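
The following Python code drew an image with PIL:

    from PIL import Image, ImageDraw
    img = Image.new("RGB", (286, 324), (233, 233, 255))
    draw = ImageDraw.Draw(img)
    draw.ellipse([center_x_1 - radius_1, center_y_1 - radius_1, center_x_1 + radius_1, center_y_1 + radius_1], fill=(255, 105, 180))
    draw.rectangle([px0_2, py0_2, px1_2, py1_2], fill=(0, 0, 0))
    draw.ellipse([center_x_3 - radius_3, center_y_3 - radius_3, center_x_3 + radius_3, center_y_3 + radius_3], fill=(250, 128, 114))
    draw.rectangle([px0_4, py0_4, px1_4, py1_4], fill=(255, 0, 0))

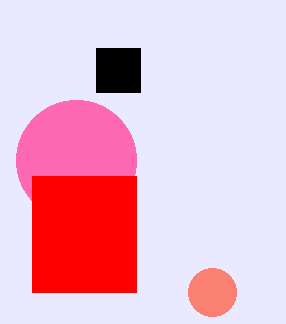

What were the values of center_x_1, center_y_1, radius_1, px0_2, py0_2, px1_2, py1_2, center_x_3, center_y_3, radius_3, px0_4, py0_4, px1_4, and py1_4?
center_x_1 = 76; center_y_1 = 160; radius_1 = 60; px0_2 = 96; py0_2 = 48; px1_2 = 140; py1_2 = 92; center_x_3 = 212; center_y_3 = 292; radius_3 = 24; px0_4 = 32; py0_4 = 176; px1_4 = 136; py1_4 = 292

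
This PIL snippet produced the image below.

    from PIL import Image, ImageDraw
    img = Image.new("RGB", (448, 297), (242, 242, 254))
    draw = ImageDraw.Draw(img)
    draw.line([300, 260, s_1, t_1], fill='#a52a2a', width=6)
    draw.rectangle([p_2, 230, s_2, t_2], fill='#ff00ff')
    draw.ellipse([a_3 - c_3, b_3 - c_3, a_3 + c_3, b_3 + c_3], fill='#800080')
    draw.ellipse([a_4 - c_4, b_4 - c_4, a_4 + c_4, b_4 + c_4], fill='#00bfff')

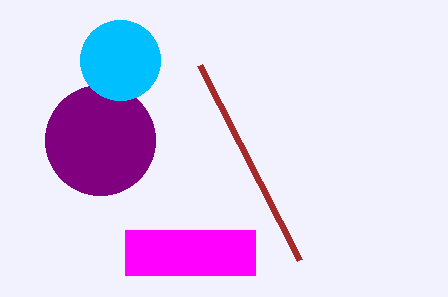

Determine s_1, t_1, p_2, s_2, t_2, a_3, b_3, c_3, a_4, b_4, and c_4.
s_1 = 200
t_1 = 65
p_2 = 125
s_2 = 255
t_2 = 275
a_3 = 100
b_3 = 140
c_3 = 55
a_4 = 120
b_4 = 60
c_4 = 40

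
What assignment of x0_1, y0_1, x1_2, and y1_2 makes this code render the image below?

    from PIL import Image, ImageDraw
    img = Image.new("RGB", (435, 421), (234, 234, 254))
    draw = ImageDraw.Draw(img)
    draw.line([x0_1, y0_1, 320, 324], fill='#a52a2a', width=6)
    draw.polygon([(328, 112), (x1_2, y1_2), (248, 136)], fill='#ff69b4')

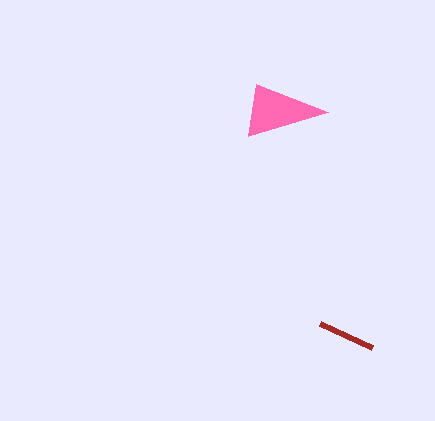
x0_1 = 372, y0_1 = 348, x1_2 = 256, y1_2 = 84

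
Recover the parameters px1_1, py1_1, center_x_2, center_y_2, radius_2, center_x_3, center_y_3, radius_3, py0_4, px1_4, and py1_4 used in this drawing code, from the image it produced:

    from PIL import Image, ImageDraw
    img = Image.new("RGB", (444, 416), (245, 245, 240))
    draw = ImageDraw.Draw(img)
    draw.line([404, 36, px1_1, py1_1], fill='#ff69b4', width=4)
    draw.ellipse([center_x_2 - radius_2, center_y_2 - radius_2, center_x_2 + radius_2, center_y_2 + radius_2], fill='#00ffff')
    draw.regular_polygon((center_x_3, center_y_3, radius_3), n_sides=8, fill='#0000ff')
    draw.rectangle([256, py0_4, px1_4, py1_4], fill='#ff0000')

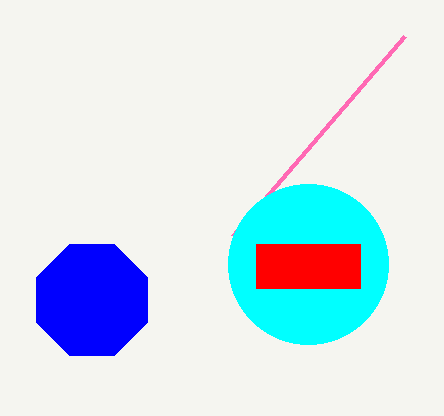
px1_1 = 232; py1_1 = 236; center_x_2 = 308; center_y_2 = 264; radius_2 = 80; center_x_3 = 92; center_y_3 = 300; radius_3 = 60; py0_4 = 244; px1_4 = 360; py1_4 = 288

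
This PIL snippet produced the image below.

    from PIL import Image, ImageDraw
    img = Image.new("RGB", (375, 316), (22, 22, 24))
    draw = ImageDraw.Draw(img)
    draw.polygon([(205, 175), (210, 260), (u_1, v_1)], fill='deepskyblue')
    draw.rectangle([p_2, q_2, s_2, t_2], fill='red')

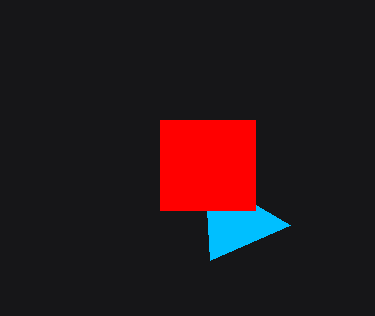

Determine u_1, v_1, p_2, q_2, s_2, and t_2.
u_1 = 290, v_1 = 225, p_2 = 160, q_2 = 120, s_2 = 255, t_2 = 210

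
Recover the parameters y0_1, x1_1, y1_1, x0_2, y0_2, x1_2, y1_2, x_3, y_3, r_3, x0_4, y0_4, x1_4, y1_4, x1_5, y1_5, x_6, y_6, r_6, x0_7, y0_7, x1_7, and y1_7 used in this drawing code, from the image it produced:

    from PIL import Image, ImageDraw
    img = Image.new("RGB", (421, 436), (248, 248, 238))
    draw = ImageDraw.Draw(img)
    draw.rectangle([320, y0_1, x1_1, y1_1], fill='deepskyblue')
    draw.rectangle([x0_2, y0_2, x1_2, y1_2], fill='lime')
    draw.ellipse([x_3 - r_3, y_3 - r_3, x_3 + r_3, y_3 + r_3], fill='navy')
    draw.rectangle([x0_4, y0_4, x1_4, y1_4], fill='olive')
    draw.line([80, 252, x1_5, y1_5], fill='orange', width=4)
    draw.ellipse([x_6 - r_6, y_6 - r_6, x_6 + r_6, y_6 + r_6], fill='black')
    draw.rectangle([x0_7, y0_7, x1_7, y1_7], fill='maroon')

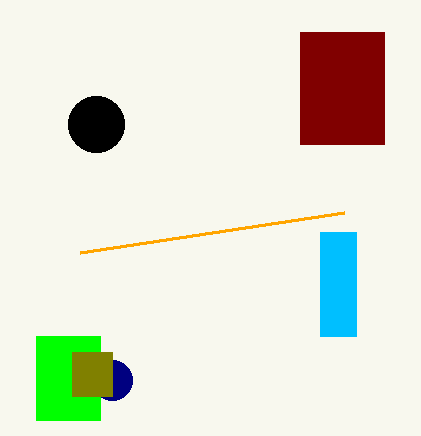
y0_1 = 232, x1_1 = 356, y1_1 = 336, x0_2 = 36, y0_2 = 336, x1_2 = 100, y1_2 = 420, x_3 = 112, y_3 = 380, r_3 = 20, x0_4 = 72, y0_4 = 352, x1_4 = 112, y1_4 = 396, x1_5 = 344, y1_5 = 212, x_6 = 96, y_6 = 124, r_6 = 28, x0_7 = 300, y0_7 = 32, x1_7 = 384, y1_7 = 144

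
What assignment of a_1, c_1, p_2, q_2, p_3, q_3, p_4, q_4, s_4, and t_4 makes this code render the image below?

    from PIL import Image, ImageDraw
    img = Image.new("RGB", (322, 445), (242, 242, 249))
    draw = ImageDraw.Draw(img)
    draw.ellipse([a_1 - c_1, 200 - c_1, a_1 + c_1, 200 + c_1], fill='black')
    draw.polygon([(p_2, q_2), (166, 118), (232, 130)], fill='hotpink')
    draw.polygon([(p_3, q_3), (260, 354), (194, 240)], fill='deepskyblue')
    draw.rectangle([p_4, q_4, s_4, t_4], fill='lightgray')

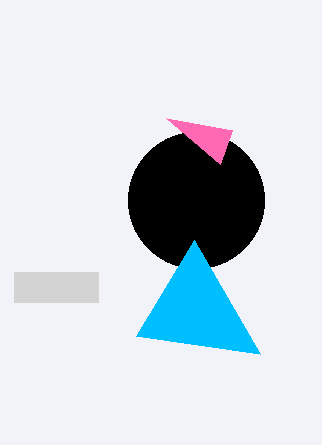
a_1 = 196; c_1 = 68; p_2 = 220; q_2 = 164; p_3 = 136; q_3 = 336; p_4 = 14; q_4 = 272; s_4 = 98; t_4 = 302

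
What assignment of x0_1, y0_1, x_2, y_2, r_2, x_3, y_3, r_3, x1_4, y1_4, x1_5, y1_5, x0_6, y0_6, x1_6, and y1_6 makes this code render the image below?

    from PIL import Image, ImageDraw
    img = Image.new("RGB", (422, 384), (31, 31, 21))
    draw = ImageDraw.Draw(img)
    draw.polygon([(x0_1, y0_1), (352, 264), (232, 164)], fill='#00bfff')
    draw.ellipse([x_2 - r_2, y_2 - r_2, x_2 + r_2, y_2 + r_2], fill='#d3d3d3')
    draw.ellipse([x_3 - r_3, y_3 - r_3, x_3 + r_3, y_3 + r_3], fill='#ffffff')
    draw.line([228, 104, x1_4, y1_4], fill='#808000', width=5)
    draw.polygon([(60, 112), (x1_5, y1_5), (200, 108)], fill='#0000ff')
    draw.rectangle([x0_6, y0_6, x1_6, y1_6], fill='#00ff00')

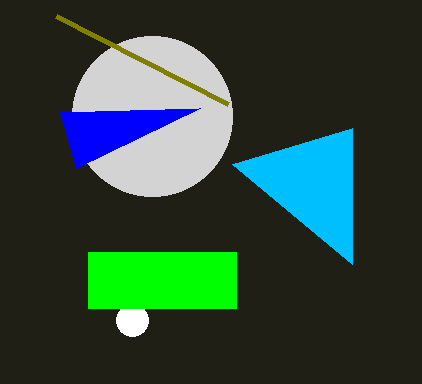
x0_1 = 352; y0_1 = 128; x_2 = 152; y_2 = 116; r_2 = 80; x_3 = 132; y_3 = 320; r_3 = 16; x1_4 = 56; y1_4 = 16; x1_5 = 76; y1_5 = 168; x0_6 = 88; y0_6 = 252; x1_6 = 236; y1_6 = 308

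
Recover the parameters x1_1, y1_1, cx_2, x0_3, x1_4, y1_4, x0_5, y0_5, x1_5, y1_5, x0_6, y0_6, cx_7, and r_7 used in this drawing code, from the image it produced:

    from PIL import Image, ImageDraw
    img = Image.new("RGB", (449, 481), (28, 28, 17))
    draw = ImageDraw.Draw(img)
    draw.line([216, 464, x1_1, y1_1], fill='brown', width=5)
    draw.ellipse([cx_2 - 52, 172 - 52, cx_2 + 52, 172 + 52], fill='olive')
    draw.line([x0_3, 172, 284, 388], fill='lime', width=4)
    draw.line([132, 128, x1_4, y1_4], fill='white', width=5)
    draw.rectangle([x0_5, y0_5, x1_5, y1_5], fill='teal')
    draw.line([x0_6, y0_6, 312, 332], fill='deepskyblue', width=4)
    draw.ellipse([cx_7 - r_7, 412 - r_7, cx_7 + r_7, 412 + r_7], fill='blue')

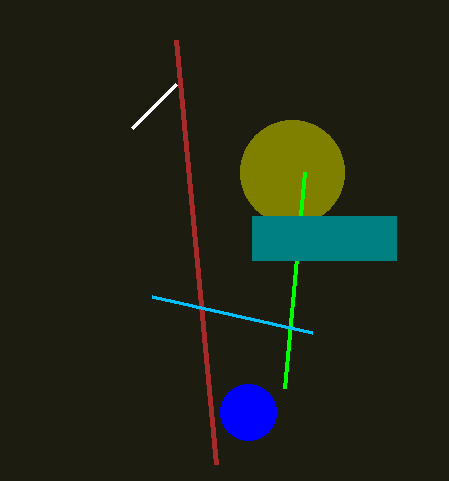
x1_1 = 176, y1_1 = 40, cx_2 = 292, x0_3 = 304, x1_4 = 176, y1_4 = 84, x0_5 = 252, y0_5 = 216, x1_5 = 396, y1_5 = 260, x0_6 = 152, y0_6 = 296, cx_7 = 248, r_7 = 28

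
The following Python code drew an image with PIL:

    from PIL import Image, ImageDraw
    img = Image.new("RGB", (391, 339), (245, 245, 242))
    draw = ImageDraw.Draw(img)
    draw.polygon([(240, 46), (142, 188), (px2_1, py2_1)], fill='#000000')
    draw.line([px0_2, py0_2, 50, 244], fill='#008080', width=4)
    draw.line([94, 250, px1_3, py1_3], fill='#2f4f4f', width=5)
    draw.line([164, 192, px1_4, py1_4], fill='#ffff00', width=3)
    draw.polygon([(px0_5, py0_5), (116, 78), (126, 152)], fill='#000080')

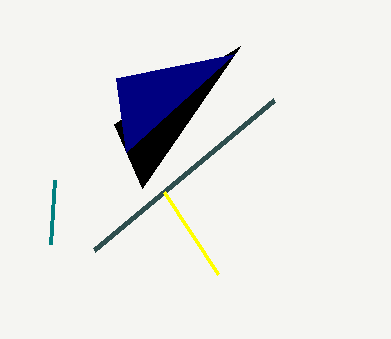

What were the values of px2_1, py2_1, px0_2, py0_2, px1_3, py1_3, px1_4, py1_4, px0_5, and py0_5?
px2_1 = 114
py2_1 = 124
px0_2 = 54
py0_2 = 180
px1_3 = 274
py1_3 = 100
px1_4 = 218
py1_4 = 274
px0_5 = 234
py0_5 = 54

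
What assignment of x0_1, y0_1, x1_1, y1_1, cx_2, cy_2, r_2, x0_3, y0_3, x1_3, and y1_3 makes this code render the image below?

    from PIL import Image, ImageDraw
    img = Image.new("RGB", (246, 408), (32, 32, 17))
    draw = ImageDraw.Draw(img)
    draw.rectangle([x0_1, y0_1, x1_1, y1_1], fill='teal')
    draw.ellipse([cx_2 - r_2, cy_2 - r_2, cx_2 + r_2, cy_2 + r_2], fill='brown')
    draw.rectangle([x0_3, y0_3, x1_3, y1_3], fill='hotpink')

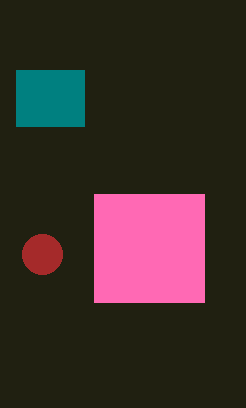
x0_1 = 16
y0_1 = 70
x1_1 = 84
y1_1 = 126
cx_2 = 42
cy_2 = 254
r_2 = 20
x0_3 = 94
y0_3 = 194
x1_3 = 204
y1_3 = 302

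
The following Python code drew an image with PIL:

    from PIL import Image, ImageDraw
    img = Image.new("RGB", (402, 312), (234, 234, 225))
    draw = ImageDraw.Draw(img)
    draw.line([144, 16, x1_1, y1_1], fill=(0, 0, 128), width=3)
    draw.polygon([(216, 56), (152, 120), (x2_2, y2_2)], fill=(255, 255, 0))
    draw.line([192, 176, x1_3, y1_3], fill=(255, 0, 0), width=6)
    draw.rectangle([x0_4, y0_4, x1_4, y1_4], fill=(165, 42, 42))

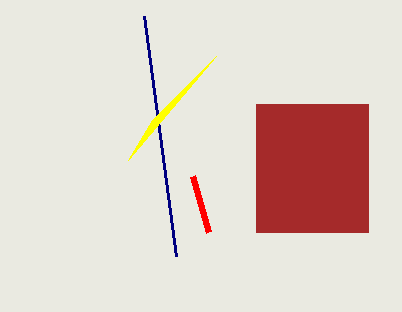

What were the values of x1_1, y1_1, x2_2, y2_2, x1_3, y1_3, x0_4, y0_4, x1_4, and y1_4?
x1_1 = 176; y1_1 = 256; x2_2 = 128; y2_2 = 160; x1_3 = 208; y1_3 = 232; x0_4 = 256; y0_4 = 104; x1_4 = 368; y1_4 = 232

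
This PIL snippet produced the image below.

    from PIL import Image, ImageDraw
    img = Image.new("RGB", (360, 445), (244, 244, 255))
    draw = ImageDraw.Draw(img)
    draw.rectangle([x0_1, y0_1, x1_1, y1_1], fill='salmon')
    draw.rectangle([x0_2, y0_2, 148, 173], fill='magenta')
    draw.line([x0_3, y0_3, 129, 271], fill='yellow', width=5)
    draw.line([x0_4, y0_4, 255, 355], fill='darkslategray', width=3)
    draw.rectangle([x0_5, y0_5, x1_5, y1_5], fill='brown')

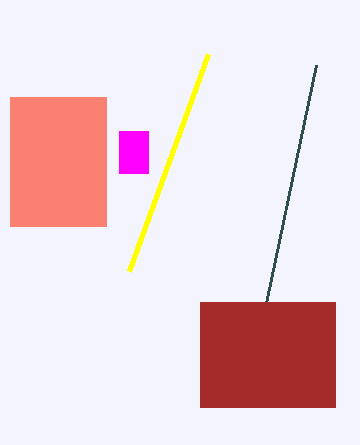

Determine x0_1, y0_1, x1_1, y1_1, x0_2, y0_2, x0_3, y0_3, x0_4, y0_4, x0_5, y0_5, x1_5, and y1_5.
x0_1 = 10; y0_1 = 97; x1_1 = 106; y1_1 = 226; x0_2 = 119; y0_2 = 131; x0_3 = 208; y0_3 = 54; x0_4 = 316; y0_4 = 65; x0_5 = 200; y0_5 = 302; x1_5 = 335; y1_5 = 407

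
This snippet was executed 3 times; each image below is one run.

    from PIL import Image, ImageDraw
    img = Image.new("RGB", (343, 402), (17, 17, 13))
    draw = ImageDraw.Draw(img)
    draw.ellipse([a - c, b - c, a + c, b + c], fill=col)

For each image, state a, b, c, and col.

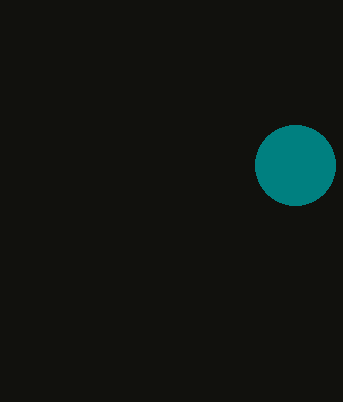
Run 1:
a = 295, b = 165, c = 40, col = 'teal'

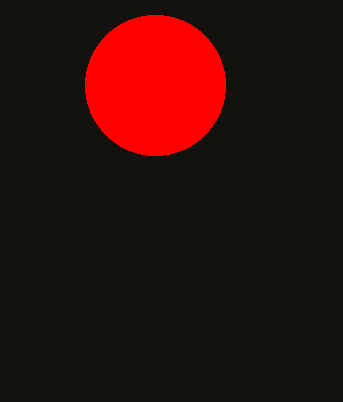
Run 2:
a = 155; b = 85; c = 70; col = 'red'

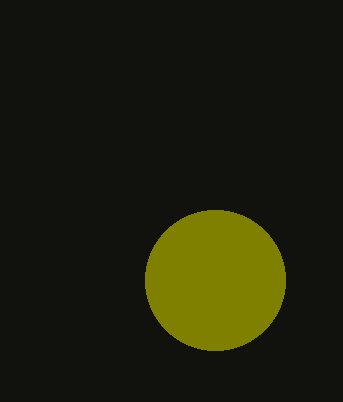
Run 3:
a = 215; b = 280; c = 70; col = 'olive'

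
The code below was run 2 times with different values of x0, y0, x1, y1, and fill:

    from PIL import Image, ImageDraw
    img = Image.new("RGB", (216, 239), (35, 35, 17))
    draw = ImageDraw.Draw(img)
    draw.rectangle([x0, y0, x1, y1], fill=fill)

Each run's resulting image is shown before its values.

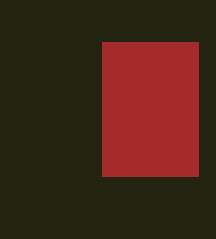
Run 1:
x0 = 102
y0 = 42
x1 = 198
y1 = 176
fill = 'brown'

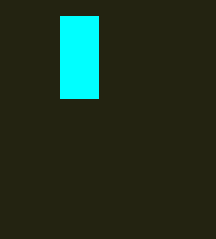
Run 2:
x0 = 60
y0 = 16
x1 = 98
y1 = 98
fill = 'cyan'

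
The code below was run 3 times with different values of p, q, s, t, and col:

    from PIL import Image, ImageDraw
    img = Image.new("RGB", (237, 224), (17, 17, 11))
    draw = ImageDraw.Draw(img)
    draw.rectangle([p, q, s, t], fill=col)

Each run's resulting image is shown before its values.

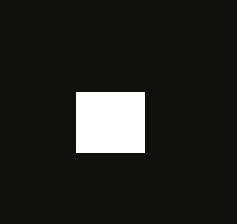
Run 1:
p = 76, q = 92, s = 144, t = 152, col = 'white'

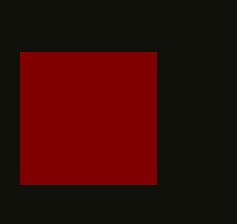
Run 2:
p = 20; q = 52; s = 156; t = 184; col = 'maroon'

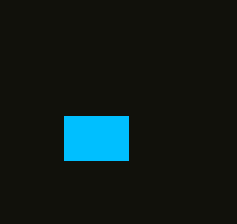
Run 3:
p = 64
q = 116
s = 128
t = 160
col = 'deepskyblue'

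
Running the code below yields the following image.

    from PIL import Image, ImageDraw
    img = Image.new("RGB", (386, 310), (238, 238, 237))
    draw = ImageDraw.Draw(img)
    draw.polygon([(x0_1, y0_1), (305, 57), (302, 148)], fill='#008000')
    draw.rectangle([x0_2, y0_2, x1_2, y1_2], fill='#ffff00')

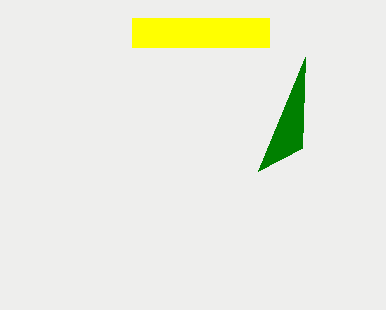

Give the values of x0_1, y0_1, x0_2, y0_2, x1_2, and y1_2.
x0_1 = 258; y0_1 = 171; x0_2 = 132; y0_2 = 18; x1_2 = 269; y1_2 = 47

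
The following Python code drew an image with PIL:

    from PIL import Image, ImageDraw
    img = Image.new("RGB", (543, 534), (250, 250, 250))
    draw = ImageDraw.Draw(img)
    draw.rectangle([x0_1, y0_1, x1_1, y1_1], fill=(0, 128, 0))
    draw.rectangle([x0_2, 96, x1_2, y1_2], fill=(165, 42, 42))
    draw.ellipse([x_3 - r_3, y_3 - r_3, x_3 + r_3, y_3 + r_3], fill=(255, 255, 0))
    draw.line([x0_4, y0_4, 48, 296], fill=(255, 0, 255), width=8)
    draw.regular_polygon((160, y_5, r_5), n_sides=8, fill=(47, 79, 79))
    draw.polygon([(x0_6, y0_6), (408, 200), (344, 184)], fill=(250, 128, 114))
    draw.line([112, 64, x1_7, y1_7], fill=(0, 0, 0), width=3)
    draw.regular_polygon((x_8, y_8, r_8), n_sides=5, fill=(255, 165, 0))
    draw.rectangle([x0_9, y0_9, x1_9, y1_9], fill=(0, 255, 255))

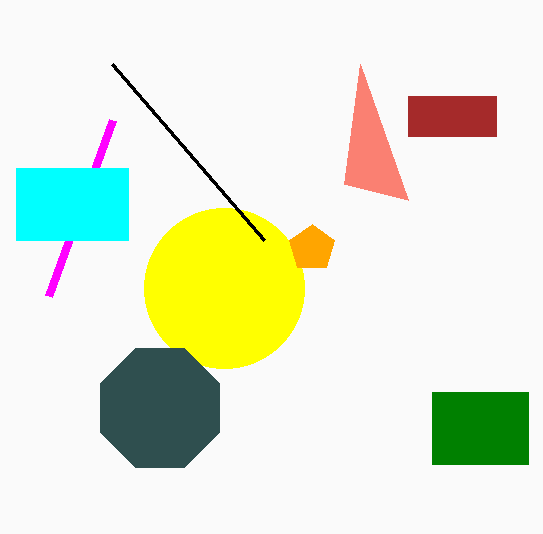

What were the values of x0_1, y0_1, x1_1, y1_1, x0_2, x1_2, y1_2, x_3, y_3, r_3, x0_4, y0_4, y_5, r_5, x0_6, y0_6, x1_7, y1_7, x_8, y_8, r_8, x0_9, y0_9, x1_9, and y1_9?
x0_1 = 432, y0_1 = 392, x1_1 = 528, y1_1 = 464, x0_2 = 408, x1_2 = 496, y1_2 = 136, x_3 = 224, y_3 = 288, r_3 = 80, x0_4 = 112, y0_4 = 120, y_5 = 408, r_5 = 64, x0_6 = 360, y0_6 = 64, x1_7 = 264, y1_7 = 240, x_8 = 312, y_8 = 248, r_8 = 24, x0_9 = 16, y0_9 = 168, x1_9 = 128, y1_9 = 240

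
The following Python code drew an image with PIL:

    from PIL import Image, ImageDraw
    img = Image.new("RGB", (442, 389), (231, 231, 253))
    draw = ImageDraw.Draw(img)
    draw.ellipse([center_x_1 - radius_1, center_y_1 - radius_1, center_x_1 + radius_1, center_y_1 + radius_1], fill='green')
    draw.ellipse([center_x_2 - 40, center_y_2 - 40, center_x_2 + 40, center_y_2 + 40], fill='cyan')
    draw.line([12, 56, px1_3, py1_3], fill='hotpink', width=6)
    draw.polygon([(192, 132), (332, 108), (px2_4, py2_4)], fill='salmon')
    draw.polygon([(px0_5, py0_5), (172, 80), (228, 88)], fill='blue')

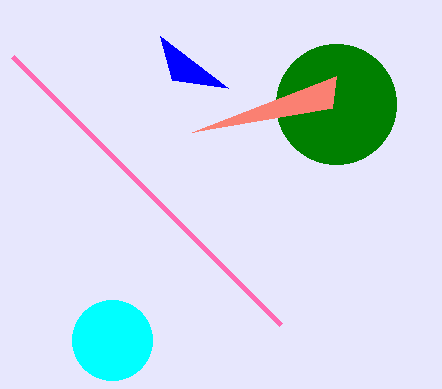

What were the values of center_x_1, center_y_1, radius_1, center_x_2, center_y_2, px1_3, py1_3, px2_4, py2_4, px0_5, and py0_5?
center_x_1 = 336, center_y_1 = 104, radius_1 = 60, center_x_2 = 112, center_y_2 = 340, px1_3 = 280, py1_3 = 324, px2_4 = 336, py2_4 = 76, px0_5 = 160, py0_5 = 36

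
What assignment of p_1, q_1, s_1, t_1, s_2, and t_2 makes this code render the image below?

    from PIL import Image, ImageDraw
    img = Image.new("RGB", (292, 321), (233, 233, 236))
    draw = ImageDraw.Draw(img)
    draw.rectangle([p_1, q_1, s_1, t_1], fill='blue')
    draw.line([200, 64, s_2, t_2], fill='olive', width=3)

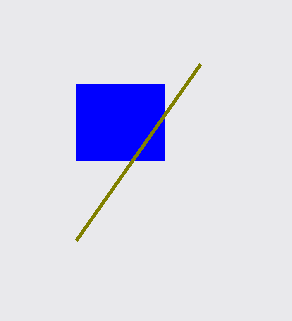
p_1 = 76
q_1 = 84
s_1 = 164
t_1 = 160
s_2 = 76
t_2 = 240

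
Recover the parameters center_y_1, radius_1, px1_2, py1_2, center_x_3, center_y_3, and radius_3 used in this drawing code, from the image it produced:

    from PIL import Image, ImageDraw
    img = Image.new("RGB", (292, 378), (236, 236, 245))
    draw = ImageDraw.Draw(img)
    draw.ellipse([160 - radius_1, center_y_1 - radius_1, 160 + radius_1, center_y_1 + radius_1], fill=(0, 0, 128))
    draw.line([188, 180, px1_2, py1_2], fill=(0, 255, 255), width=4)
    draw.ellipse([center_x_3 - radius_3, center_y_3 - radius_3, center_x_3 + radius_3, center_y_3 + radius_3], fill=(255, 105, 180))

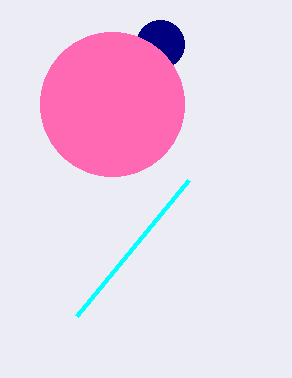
center_y_1 = 44; radius_1 = 24; px1_2 = 76; py1_2 = 316; center_x_3 = 112; center_y_3 = 104; radius_3 = 72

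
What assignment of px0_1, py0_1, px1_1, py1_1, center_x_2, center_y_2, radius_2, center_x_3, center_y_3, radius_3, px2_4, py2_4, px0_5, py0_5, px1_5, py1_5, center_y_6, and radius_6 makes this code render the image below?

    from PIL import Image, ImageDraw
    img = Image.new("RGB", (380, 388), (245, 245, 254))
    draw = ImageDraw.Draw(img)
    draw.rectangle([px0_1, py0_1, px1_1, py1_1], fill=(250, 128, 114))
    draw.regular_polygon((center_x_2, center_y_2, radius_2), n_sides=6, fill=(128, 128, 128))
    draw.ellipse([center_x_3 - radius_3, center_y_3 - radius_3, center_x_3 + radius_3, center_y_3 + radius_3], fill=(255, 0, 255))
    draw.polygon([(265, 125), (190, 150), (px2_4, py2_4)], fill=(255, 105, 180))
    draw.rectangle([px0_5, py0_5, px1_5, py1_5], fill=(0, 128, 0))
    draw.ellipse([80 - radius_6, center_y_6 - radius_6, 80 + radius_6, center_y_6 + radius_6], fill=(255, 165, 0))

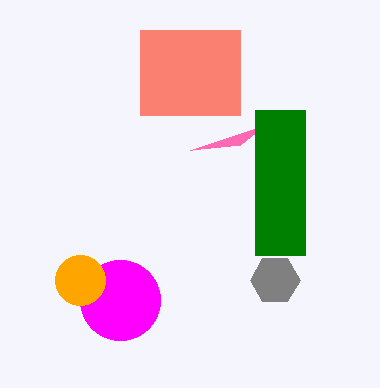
px0_1 = 140, py0_1 = 30, px1_1 = 240, py1_1 = 115, center_x_2 = 275, center_y_2 = 280, radius_2 = 25, center_x_3 = 120, center_y_3 = 300, radius_3 = 40, px2_4 = 240, py2_4 = 145, px0_5 = 255, py0_5 = 110, px1_5 = 305, py1_5 = 255, center_y_6 = 280, radius_6 = 25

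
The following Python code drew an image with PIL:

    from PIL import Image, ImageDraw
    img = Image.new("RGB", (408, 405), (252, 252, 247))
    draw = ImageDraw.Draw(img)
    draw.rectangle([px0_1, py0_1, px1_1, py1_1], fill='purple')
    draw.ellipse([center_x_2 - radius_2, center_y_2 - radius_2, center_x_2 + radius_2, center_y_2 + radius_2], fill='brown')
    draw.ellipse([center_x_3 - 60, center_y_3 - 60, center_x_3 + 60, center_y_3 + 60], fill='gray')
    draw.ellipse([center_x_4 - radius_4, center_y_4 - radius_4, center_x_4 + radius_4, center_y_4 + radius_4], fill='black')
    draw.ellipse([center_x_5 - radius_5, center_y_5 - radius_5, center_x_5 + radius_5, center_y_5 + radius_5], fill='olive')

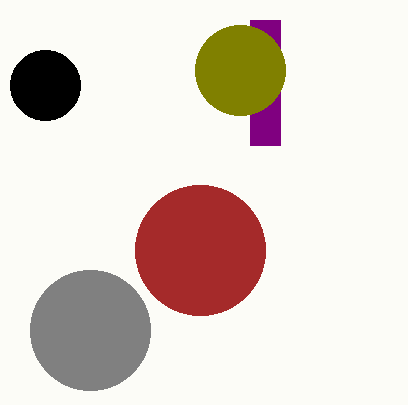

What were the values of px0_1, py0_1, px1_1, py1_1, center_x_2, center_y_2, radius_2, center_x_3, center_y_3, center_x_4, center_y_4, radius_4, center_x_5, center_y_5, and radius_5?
px0_1 = 250; py0_1 = 20; px1_1 = 280; py1_1 = 145; center_x_2 = 200; center_y_2 = 250; radius_2 = 65; center_x_3 = 90; center_y_3 = 330; center_x_4 = 45; center_y_4 = 85; radius_4 = 35; center_x_5 = 240; center_y_5 = 70; radius_5 = 45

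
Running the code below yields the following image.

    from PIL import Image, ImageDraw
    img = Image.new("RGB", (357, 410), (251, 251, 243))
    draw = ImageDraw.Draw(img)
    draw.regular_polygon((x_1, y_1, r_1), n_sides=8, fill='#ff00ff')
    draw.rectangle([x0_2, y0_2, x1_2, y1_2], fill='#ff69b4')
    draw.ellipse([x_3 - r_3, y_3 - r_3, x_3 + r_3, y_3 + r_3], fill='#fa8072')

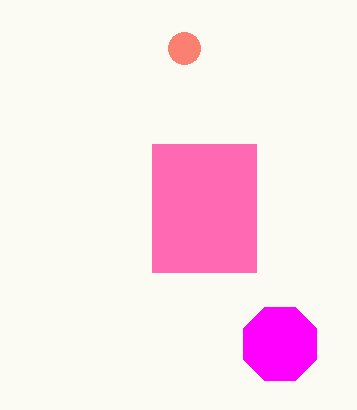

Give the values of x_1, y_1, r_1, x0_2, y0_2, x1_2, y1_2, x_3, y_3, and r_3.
x_1 = 280, y_1 = 344, r_1 = 40, x0_2 = 152, y0_2 = 144, x1_2 = 256, y1_2 = 272, x_3 = 184, y_3 = 48, r_3 = 16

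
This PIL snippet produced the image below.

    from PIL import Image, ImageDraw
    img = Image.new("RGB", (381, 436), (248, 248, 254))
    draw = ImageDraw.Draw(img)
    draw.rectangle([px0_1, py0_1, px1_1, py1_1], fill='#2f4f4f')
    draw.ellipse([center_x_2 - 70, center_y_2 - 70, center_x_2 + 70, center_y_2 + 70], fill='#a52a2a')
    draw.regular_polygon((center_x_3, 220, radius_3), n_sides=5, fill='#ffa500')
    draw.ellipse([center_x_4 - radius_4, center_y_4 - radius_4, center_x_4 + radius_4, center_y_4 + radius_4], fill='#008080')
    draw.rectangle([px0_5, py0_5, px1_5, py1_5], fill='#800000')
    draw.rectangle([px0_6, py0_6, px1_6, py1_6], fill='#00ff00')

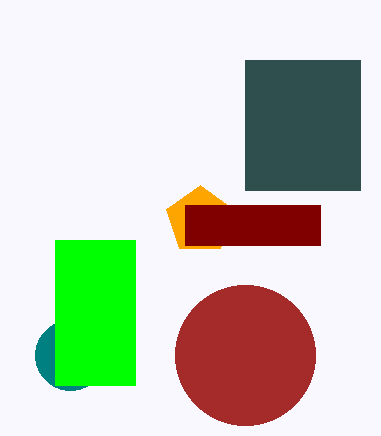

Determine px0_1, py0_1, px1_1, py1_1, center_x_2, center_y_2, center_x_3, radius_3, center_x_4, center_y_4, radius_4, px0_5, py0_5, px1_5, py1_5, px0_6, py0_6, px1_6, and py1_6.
px0_1 = 245, py0_1 = 60, px1_1 = 360, py1_1 = 190, center_x_2 = 245, center_y_2 = 355, center_x_3 = 200, radius_3 = 35, center_x_4 = 70, center_y_4 = 355, radius_4 = 35, px0_5 = 185, py0_5 = 205, px1_5 = 320, py1_5 = 245, px0_6 = 55, py0_6 = 240, px1_6 = 135, py1_6 = 385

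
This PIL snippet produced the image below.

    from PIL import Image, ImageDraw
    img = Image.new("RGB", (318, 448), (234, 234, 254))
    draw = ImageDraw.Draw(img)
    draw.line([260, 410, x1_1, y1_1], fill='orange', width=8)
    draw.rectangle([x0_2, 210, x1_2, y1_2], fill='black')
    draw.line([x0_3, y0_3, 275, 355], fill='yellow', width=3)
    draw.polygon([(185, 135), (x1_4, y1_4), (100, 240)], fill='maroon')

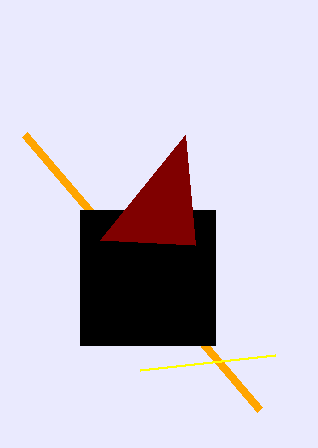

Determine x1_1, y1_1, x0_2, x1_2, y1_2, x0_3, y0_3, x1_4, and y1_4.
x1_1 = 25
y1_1 = 135
x0_2 = 80
x1_2 = 215
y1_2 = 345
x0_3 = 140
y0_3 = 370
x1_4 = 195
y1_4 = 245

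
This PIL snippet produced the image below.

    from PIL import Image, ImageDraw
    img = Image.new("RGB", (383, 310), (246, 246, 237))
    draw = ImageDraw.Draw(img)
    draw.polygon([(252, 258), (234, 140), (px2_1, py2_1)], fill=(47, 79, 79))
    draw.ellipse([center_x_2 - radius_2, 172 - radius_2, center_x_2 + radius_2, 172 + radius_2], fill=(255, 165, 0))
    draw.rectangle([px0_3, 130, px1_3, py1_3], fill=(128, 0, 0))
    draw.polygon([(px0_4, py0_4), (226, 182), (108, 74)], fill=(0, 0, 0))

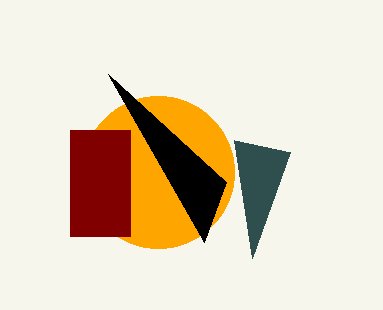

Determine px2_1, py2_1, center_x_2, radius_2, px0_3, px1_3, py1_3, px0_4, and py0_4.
px2_1 = 290
py2_1 = 152
center_x_2 = 158
radius_2 = 76
px0_3 = 70
px1_3 = 130
py1_3 = 236
px0_4 = 204
py0_4 = 242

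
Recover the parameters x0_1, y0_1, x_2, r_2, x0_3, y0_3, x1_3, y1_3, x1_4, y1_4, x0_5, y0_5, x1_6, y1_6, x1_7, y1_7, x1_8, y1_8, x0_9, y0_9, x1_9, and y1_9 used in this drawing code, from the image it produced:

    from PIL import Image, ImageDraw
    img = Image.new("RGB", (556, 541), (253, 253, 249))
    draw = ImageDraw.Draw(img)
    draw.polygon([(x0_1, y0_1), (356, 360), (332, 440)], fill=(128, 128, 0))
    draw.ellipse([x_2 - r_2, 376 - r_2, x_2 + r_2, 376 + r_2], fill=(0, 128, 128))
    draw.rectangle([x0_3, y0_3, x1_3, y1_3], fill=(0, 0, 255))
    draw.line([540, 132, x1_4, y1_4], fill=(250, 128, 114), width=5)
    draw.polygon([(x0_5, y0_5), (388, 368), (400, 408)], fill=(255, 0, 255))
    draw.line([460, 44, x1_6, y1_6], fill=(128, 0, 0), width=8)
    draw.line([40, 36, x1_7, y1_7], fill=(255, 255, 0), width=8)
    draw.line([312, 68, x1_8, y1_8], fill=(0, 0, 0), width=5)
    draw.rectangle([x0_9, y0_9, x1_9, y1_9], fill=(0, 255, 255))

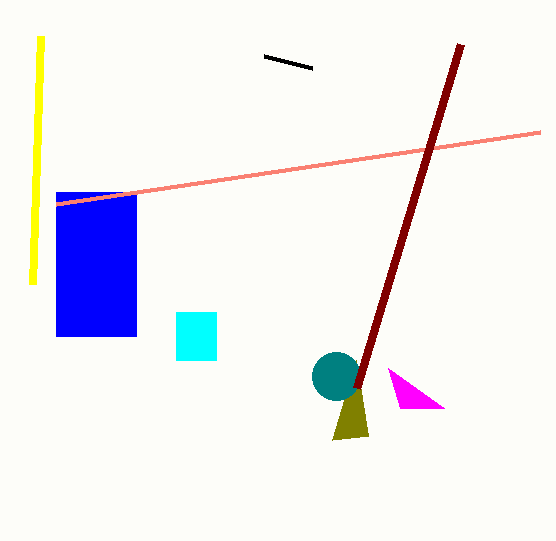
x0_1 = 368; y0_1 = 436; x_2 = 336; r_2 = 24; x0_3 = 56; y0_3 = 192; x1_3 = 136; y1_3 = 336; x1_4 = 56; y1_4 = 204; x0_5 = 444; y0_5 = 408; x1_6 = 356; y1_6 = 388; x1_7 = 32; y1_7 = 284; x1_8 = 264; y1_8 = 56; x0_9 = 176; y0_9 = 312; x1_9 = 216; y1_9 = 360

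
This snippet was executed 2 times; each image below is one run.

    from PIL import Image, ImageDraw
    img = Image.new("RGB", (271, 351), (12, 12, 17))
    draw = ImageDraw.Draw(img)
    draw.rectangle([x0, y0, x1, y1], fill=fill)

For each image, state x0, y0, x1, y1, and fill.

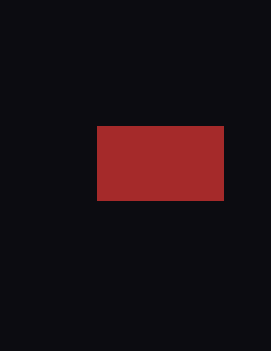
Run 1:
x0 = 97
y0 = 126
x1 = 223
y1 = 200
fill = 'brown'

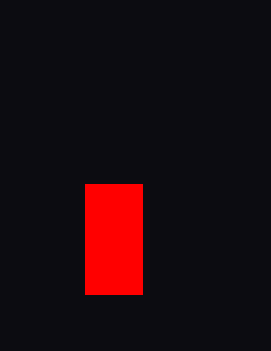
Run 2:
x0 = 85, y0 = 184, x1 = 142, y1 = 294, fill = 'red'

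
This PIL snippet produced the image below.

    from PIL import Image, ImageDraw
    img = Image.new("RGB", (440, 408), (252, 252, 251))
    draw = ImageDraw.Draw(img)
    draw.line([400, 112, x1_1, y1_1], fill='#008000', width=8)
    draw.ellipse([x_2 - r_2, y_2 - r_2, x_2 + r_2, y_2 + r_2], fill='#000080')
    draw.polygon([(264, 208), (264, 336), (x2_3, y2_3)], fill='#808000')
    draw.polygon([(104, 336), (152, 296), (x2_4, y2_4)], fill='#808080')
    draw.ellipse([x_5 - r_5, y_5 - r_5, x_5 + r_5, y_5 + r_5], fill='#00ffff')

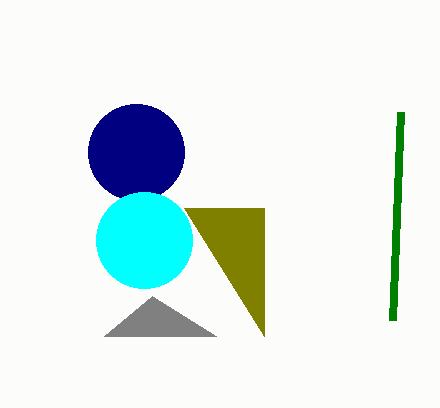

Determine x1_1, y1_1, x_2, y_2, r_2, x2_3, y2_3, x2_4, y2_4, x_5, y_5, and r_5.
x1_1 = 392, y1_1 = 320, x_2 = 136, y_2 = 152, r_2 = 48, x2_3 = 184, y2_3 = 208, x2_4 = 216, y2_4 = 336, x_5 = 144, y_5 = 240, r_5 = 48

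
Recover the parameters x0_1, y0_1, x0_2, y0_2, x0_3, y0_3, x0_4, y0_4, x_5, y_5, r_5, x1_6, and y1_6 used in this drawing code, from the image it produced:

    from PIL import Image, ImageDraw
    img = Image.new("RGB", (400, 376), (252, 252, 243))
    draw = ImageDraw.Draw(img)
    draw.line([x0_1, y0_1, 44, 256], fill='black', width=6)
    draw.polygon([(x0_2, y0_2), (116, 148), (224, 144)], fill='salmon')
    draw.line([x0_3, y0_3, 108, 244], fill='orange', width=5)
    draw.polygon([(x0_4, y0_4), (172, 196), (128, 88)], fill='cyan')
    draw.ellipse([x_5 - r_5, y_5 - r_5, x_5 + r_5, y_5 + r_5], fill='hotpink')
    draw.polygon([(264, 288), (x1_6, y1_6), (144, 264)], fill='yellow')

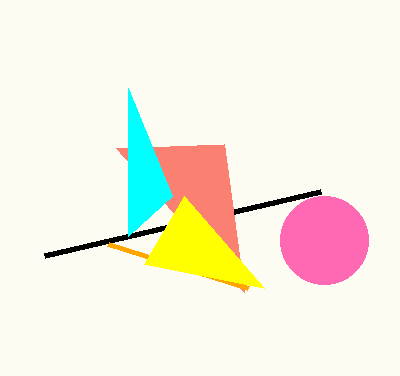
x0_1 = 320; y0_1 = 192; x0_2 = 244; y0_2 = 292; x0_3 = 248; y0_3 = 288; x0_4 = 128; y0_4 = 236; x_5 = 324; y_5 = 240; r_5 = 44; x1_6 = 184; y1_6 = 196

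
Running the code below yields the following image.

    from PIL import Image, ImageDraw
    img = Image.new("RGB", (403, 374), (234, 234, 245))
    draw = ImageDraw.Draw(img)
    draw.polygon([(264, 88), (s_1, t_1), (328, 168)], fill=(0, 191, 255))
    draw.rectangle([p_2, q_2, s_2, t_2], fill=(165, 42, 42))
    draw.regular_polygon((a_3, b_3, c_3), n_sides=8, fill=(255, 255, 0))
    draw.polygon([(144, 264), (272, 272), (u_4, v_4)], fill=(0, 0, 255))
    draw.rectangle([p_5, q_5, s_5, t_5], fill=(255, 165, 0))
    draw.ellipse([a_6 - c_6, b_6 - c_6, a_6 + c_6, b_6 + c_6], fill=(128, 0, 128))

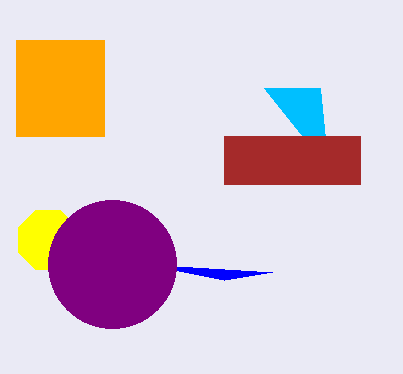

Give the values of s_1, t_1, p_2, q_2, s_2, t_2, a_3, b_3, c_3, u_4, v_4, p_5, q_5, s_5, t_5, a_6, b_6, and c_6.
s_1 = 320; t_1 = 88; p_2 = 224; q_2 = 136; s_2 = 360; t_2 = 184; a_3 = 48; b_3 = 240; c_3 = 32; u_4 = 224; v_4 = 280; p_5 = 16; q_5 = 40; s_5 = 104; t_5 = 136; a_6 = 112; b_6 = 264; c_6 = 64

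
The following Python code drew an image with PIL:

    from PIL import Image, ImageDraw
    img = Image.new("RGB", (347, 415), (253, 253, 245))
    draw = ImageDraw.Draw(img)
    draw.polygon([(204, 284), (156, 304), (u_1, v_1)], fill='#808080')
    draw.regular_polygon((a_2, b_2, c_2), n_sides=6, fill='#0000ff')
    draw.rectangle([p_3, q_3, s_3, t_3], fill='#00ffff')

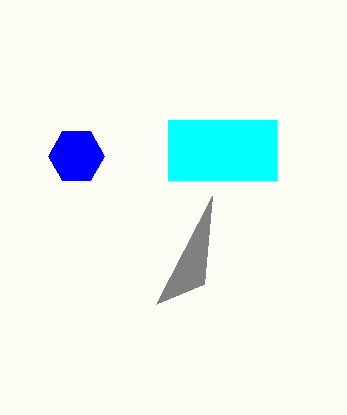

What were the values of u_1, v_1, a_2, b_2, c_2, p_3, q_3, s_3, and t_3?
u_1 = 212; v_1 = 196; a_2 = 76; b_2 = 156; c_2 = 28; p_3 = 168; q_3 = 120; s_3 = 276; t_3 = 180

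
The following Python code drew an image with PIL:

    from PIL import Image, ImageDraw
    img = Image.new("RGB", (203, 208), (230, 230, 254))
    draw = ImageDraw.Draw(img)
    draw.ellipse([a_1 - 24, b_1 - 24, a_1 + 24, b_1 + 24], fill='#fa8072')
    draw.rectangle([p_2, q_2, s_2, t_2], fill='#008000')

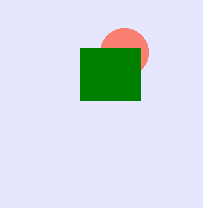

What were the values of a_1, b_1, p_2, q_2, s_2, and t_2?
a_1 = 124
b_1 = 52
p_2 = 80
q_2 = 48
s_2 = 140
t_2 = 100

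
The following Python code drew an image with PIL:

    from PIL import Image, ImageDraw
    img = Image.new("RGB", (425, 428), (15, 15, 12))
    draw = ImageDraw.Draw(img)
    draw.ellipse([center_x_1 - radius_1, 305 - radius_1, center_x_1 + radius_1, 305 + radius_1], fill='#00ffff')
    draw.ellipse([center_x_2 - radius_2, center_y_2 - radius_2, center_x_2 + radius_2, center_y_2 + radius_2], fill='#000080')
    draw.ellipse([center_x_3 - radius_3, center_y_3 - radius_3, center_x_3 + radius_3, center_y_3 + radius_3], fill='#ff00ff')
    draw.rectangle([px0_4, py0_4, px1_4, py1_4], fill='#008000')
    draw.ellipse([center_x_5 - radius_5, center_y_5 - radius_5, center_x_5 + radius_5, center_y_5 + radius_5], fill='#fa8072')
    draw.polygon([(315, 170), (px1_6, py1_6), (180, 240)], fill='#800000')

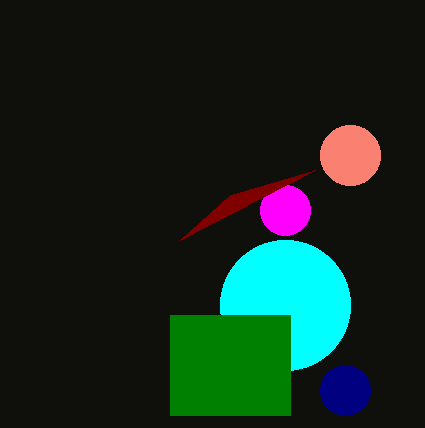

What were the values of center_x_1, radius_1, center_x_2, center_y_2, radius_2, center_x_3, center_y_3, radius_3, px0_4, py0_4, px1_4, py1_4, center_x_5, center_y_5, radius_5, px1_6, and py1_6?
center_x_1 = 285, radius_1 = 65, center_x_2 = 345, center_y_2 = 390, radius_2 = 25, center_x_3 = 285, center_y_3 = 210, radius_3 = 25, px0_4 = 170, py0_4 = 315, px1_4 = 290, py1_4 = 415, center_x_5 = 350, center_y_5 = 155, radius_5 = 30, px1_6 = 230, py1_6 = 195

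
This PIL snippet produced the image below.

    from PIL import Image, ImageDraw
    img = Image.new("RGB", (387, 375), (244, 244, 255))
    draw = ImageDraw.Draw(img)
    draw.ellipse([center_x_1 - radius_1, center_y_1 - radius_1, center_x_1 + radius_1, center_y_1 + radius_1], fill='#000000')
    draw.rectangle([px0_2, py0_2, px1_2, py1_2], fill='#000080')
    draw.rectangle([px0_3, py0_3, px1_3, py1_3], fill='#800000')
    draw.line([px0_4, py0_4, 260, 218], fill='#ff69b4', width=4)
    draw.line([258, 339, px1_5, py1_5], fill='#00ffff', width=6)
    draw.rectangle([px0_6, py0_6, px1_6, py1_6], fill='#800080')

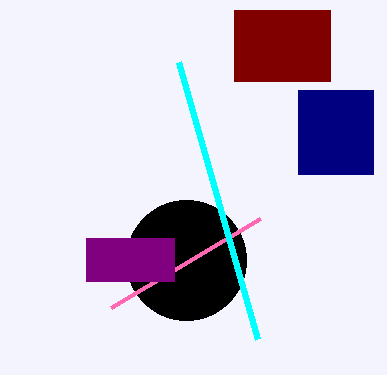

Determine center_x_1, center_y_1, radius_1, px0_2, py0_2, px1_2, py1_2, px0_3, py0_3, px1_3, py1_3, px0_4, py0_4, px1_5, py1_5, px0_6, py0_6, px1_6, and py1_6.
center_x_1 = 186; center_y_1 = 260; radius_1 = 60; px0_2 = 298; py0_2 = 90; px1_2 = 373; py1_2 = 174; px0_3 = 234; py0_3 = 10; px1_3 = 330; py1_3 = 81; px0_4 = 111; py0_4 = 307; px1_5 = 179; py1_5 = 62; px0_6 = 86; py0_6 = 238; px1_6 = 174; py1_6 = 281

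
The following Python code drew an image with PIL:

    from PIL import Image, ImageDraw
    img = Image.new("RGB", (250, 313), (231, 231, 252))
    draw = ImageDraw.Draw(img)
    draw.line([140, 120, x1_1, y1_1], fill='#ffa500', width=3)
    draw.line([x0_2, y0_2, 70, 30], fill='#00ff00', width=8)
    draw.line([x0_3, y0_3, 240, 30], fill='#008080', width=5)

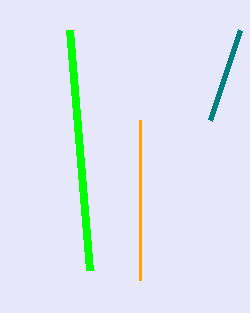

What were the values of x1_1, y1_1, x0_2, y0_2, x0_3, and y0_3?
x1_1 = 140; y1_1 = 280; x0_2 = 90; y0_2 = 270; x0_3 = 210; y0_3 = 120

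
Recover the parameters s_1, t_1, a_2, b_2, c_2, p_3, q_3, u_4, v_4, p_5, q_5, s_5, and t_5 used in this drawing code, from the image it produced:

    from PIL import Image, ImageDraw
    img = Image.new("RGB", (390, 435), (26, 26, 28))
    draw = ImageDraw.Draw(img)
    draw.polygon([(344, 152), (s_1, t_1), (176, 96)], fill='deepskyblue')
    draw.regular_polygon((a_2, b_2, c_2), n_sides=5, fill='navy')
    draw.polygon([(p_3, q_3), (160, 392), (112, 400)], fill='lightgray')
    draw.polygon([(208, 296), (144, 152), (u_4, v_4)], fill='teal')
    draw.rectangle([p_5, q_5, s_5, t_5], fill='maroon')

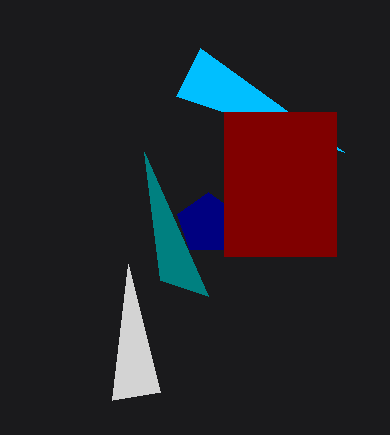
s_1 = 200, t_1 = 48, a_2 = 208, b_2 = 224, c_2 = 32, p_3 = 128, q_3 = 264, u_4 = 160, v_4 = 280, p_5 = 224, q_5 = 112, s_5 = 336, t_5 = 256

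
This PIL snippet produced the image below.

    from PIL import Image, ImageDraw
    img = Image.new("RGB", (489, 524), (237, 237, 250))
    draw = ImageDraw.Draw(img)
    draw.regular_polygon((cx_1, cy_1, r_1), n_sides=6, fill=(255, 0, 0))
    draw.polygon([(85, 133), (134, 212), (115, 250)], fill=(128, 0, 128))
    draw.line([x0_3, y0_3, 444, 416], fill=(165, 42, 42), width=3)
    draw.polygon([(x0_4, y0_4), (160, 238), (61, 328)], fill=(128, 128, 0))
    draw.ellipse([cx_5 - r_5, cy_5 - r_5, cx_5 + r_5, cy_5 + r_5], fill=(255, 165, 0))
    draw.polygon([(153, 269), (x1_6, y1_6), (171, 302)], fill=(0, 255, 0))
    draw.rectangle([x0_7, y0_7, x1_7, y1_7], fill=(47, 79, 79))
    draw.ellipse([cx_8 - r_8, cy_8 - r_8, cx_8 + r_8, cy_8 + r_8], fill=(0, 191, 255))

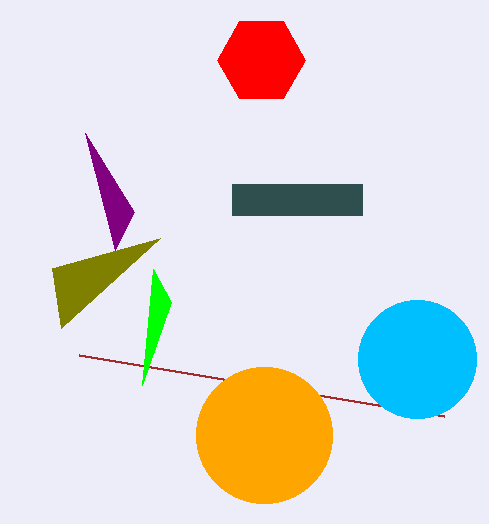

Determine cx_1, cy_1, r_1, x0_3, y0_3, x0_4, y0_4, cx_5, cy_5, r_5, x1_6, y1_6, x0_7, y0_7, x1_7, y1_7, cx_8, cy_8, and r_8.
cx_1 = 261; cy_1 = 60; r_1 = 44; x0_3 = 79; y0_3 = 355; x0_4 = 52; y0_4 = 268; cx_5 = 264; cy_5 = 435; r_5 = 68; x1_6 = 142; y1_6 = 385; x0_7 = 232; y0_7 = 184; x1_7 = 362; y1_7 = 215; cx_8 = 417; cy_8 = 359; r_8 = 59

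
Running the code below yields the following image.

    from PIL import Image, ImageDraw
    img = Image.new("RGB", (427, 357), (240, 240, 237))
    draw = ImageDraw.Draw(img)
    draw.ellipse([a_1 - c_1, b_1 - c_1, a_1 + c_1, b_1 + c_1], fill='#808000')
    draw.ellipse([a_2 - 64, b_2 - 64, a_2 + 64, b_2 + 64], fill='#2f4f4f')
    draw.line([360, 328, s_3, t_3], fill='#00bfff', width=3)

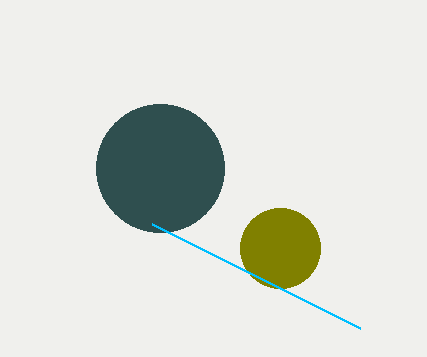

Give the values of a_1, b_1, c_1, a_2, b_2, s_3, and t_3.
a_1 = 280
b_1 = 248
c_1 = 40
a_2 = 160
b_2 = 168
s_3 = 152
t_3 = 224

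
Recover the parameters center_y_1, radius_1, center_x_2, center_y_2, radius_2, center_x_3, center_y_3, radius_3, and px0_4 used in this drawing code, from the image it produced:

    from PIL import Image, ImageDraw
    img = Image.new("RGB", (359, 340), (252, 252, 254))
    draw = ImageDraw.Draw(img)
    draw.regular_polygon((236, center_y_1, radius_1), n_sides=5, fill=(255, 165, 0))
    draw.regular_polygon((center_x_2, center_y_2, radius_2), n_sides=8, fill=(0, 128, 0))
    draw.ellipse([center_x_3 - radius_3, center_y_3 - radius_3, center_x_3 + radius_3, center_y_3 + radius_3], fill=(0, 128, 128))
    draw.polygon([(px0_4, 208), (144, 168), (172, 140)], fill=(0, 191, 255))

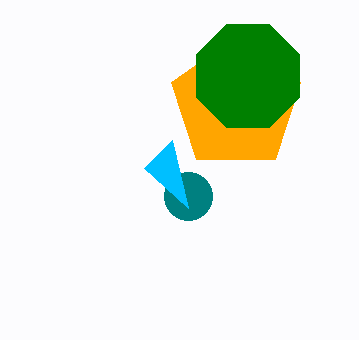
center_y_1 = 104; radius_1 = 68; center_x_2 = 248; center_y_2 = 76; radius_2 = 56; center_x_3 = 188; center_y_3 = 196; radius_3 = 24; px0_4 = 188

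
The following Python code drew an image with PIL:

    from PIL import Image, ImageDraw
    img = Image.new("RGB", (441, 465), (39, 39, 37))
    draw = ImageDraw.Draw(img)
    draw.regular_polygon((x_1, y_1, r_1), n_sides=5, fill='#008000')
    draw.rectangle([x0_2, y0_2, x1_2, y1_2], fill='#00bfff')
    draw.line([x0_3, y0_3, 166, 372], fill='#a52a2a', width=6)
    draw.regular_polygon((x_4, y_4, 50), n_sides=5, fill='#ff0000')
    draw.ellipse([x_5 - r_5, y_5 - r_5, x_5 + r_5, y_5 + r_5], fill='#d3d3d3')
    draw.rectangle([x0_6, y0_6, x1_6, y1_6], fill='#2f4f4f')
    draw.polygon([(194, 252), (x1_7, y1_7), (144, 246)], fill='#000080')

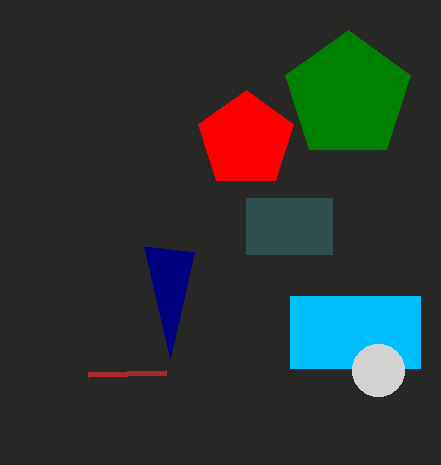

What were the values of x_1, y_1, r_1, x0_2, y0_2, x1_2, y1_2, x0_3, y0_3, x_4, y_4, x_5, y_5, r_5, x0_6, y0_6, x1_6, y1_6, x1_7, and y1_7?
x_1 = 348; y_1 = 96; r_1 = 66; x0_2 = 290; y0_2 = 296; x1_2 = 420; y1_2 = 368; x0_3 = 88; y0_3 = 374; x_4 = 246; y_4 = 140; x_5 = 378; y_5 = 370; r_5 = 26; x0_6 = 246; y0_6 = 198; x1_6 = 332; y1_6 = 254; x1_7 = 170; y1_7 = 358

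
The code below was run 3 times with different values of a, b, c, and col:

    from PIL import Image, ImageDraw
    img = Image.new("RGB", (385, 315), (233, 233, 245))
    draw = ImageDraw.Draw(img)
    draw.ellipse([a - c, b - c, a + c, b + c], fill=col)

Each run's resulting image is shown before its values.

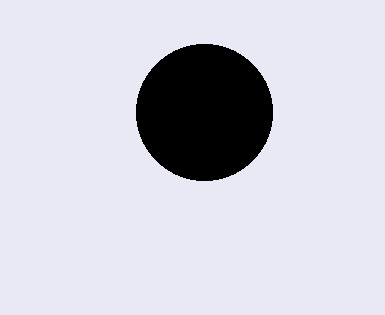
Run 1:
a = 204
b = 112
c = 68
col = 'black'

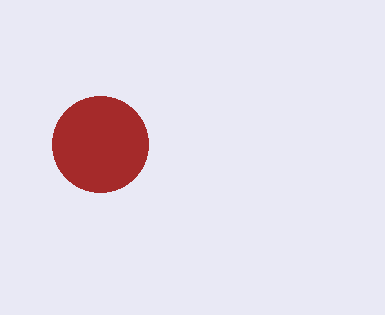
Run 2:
a = 100
b = 144
c = 48
col = 'brown'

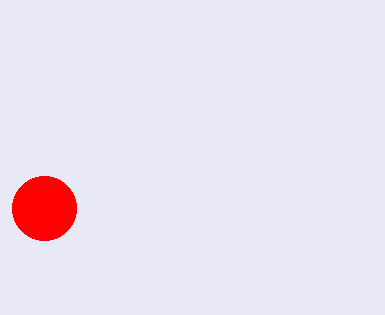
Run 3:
a = 44
b = 208
c = 32
col = 'red'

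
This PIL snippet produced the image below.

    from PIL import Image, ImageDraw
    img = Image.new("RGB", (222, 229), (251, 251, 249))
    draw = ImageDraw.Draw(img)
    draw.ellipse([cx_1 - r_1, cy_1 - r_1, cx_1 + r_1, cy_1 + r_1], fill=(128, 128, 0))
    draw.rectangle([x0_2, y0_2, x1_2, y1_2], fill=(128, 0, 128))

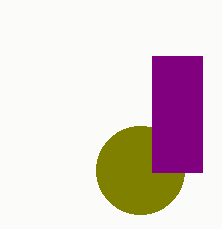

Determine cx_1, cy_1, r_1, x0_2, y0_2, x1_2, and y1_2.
cx_1 = 140
cy_1 = 170
r_1 = 44
x0_2 = 152
y0_2 = 56
x1_2 = 202
y1_2 = 172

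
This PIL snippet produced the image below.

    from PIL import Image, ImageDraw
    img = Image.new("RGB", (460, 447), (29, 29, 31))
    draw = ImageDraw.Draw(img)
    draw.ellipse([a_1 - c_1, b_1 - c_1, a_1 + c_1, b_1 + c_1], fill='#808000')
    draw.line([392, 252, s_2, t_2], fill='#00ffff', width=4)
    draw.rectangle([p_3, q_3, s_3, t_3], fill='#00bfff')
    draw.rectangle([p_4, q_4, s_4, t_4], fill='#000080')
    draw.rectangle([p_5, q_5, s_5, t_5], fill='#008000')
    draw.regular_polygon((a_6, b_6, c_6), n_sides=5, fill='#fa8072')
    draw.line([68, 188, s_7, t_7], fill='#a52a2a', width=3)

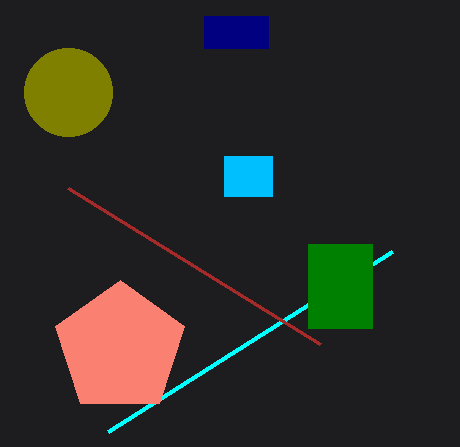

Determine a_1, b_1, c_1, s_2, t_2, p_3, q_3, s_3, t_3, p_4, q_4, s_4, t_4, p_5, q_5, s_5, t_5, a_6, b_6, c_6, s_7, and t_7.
a_1 = 68; b_1 = 92; c_1 = 44; s_2 = 108; t_2 = 432; p_3 = 224; q_3 = 156; s_3 = 272; t_3 = 196; p_4 = 204; q_4 = 16; s_4 = 268; t_4 = 48; p_5 = 308; q_5 = 244; s_5 = 372; t_5 = 328; a_6 = 120; b_6 = 348; c_6 = 68; s_7 = 320; t_7 = 344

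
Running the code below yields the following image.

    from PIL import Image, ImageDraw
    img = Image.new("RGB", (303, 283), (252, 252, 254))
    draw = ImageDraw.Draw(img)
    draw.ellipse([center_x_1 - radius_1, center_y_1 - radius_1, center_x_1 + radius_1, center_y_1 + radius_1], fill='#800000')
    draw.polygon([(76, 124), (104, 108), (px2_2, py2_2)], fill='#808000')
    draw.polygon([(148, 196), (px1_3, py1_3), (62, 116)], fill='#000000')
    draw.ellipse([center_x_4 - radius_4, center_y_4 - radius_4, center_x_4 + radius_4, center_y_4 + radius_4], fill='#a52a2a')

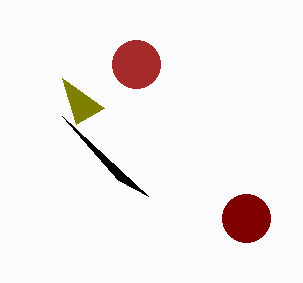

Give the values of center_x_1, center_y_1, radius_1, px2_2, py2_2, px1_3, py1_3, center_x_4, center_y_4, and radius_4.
center_x_1 = 246; center_y_1 = 218; radius_1 = 24; px2_2 = 62; py2_2 = 78; px1_3 = 118; py1_3 = 180; center_x_4 = 136; center_y_4 = 64; radius_4 = 24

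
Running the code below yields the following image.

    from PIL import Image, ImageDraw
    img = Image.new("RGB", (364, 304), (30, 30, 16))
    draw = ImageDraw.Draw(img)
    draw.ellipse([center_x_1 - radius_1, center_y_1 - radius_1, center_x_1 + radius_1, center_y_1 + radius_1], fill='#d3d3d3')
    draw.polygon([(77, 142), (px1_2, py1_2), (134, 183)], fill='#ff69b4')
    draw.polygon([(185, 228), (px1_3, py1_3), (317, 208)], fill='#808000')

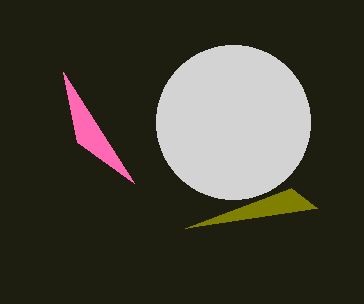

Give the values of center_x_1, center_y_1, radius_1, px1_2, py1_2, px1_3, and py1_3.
center_x_1 = 233; center_y_1 = 122; radius_1 = 77; px1_2 = 63; py1_2 = 72; px1_3 = 291; py1_3 = 188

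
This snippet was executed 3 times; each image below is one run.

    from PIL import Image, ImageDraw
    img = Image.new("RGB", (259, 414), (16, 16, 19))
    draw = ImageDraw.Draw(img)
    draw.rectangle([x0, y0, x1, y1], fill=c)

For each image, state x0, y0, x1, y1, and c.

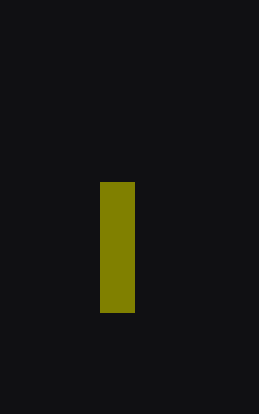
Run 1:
x0 = 100
y0 = 182
x1 = 134
y1 = 312
c = 'olive'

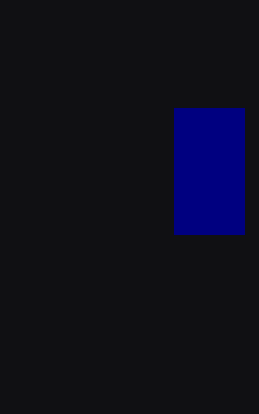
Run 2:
x0 = 174
y0 = 108
x1 = 244
y1 = 234
c = 'navy'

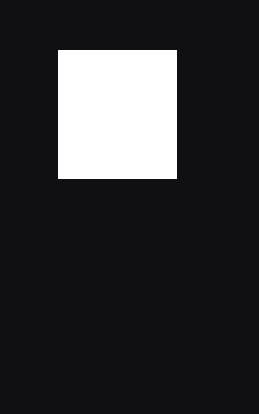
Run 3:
x0 = 58; y0 = 50; x1 = 176; y1 = 178; c = 'white'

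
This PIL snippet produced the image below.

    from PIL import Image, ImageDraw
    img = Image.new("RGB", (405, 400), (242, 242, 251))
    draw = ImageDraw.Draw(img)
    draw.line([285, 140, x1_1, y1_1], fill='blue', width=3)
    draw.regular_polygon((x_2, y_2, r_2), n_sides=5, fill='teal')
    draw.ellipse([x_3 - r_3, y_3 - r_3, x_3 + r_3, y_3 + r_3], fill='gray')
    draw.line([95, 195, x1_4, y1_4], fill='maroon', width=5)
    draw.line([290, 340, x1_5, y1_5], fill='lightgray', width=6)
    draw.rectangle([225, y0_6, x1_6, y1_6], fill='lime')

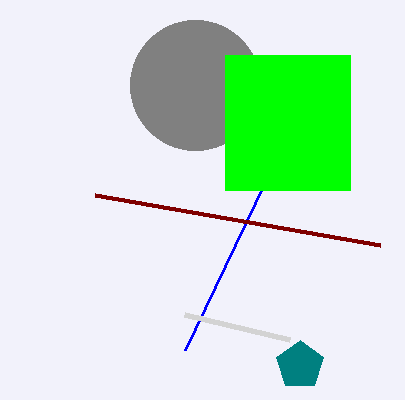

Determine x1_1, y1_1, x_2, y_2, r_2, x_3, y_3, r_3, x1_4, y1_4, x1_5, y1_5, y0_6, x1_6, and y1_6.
x1_1 = 185, y1_1 = 350, x_2 = 300, y_2 = 365, r_2 = 25, x_3 = 195, y_3 = 85, r_3 = 65, x1_4 = 380, y1_4 = 245, x1_5 = 185, y1_5 = 315, y0_6 = 55, x1_6 = 350, y1_6 = 190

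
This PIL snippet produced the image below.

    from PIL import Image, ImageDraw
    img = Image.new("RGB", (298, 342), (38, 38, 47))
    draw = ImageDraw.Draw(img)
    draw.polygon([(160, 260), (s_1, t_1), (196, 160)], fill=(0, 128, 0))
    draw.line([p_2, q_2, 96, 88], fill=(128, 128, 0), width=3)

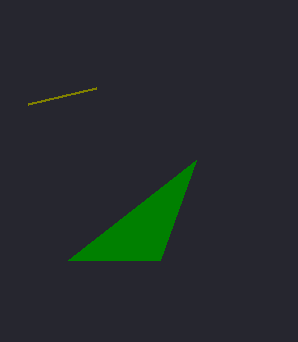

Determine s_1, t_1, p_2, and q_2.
s_1 = 68
t_1 = 260
p_2 = 28
q_2 = 104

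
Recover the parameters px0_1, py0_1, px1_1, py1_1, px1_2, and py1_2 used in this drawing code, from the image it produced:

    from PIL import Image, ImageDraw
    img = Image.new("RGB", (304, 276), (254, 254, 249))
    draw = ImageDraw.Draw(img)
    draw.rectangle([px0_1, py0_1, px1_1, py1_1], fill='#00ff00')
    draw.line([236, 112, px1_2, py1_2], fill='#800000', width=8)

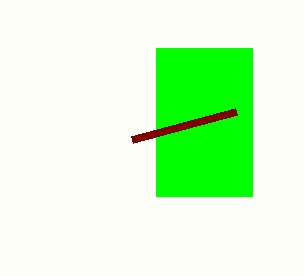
px0_1 = 156, py0_1 = 48, px1_1 = 252, py1_1 = 196, px1_2 = 132, py1_2 = 140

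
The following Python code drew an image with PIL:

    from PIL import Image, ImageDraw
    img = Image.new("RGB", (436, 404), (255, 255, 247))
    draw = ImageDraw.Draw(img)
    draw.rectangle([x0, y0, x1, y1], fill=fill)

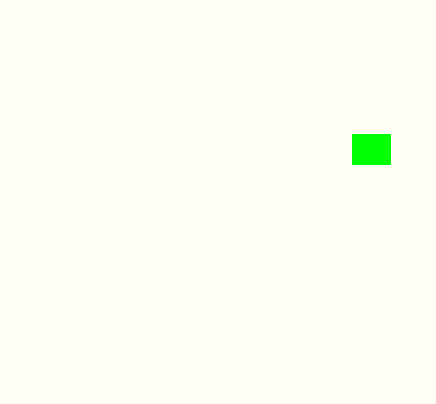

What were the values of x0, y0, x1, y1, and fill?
x0 = 352; y0 = 134; x1 = 390; y1 = 164; fill = 'lime'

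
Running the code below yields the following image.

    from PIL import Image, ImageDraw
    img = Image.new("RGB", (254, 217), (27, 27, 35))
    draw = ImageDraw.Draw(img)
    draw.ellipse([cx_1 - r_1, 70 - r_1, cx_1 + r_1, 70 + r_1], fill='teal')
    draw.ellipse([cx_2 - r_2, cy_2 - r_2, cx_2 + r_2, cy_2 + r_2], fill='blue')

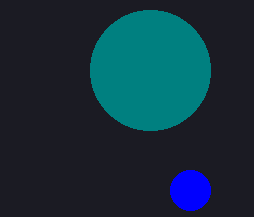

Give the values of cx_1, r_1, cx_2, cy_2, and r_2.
cx_1 = 150, r_1 = 60, cx_2 = 190, cy_2 = 190, r_2 = 20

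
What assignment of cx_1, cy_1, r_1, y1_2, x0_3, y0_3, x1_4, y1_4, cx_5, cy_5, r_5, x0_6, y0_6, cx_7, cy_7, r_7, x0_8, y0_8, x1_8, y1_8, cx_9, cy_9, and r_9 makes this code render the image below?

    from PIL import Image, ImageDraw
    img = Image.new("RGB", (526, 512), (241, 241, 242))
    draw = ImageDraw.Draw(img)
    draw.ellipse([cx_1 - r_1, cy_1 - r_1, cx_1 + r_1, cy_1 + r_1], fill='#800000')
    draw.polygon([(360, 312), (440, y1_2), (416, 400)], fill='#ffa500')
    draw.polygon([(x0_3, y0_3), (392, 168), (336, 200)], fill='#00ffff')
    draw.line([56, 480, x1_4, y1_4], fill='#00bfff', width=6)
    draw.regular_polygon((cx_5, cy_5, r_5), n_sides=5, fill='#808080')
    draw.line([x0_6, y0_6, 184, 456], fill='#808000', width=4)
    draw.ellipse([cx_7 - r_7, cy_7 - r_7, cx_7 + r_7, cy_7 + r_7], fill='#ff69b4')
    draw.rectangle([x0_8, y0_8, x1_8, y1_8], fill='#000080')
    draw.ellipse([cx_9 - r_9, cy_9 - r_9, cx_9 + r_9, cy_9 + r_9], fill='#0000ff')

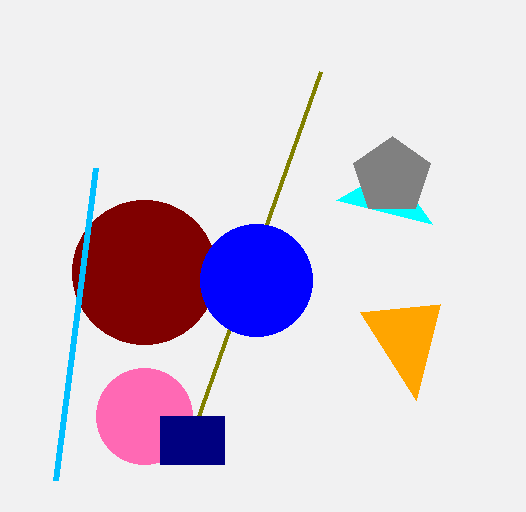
cx_1 = 144, cy_1 = 272, r_1 = 72, y1_2 = 304, x0_3 = 432, y0_3 = 224, x1_4 = 96, y1_4 = 168, cx_5 = 392, cy_5 = 176, r_5 = 40, x0_6 = 320, y0_6 = 72, cx_7 = 144, cy_7 = 416, r_7 = 48, x0_8 = 160, y0_8 = 416, x1_8 = 224, y1_8 = 464, cx_9 = 256, cy_9 = 280, r_9 = 56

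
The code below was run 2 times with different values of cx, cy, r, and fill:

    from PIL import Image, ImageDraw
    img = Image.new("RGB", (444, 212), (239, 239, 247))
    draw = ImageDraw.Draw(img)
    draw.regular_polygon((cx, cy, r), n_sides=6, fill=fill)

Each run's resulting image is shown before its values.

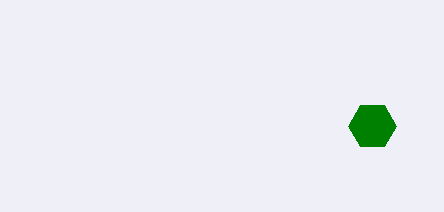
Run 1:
cx = 372, cy = 126, r = 24, fill = 'green'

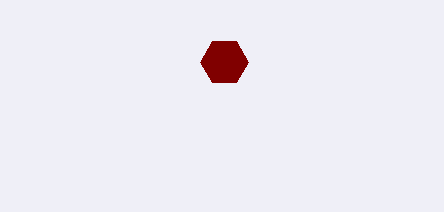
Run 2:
cx = 224; cy = 62; r = 24; fill = 'maroon'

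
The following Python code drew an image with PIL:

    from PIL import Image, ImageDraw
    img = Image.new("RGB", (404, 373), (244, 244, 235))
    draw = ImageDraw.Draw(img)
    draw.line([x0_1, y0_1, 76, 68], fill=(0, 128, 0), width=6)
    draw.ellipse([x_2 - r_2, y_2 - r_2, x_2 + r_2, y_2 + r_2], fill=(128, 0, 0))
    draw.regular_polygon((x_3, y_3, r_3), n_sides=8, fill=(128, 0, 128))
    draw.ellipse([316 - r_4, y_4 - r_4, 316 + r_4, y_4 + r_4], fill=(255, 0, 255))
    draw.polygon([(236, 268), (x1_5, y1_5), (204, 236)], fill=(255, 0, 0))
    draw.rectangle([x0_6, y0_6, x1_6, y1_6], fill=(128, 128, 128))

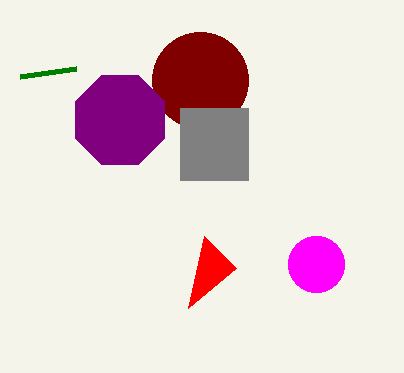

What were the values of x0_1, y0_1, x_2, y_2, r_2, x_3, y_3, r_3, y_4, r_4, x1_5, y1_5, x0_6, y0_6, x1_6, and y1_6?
x0_1 = 20, y0_1 = 76, x_2 = 200, y_2 = 80, r_2 = 48, x_3 = 120, y_3 = 120, r_3 = 48, y_4 = 264, r_4 = 28, x1_5 = 188, y1_5 = 308, x0_6 = 180, y0_6 = 108, x1_6 = 248, y1_6 = 180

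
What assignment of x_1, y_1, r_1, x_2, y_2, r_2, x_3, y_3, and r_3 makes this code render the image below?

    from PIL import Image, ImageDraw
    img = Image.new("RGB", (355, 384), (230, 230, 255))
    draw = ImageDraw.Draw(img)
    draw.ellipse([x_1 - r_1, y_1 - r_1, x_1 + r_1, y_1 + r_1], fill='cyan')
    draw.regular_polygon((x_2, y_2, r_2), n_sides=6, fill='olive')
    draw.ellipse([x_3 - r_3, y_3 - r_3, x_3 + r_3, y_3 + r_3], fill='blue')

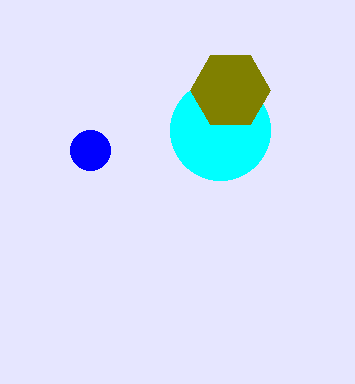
x_1 = 220, y_1 = 130, r_1 = 50, x_2 = 230, y_2 = 90, r_2 = 40, x_3 = 90, y_3 = 150, r_3 = 20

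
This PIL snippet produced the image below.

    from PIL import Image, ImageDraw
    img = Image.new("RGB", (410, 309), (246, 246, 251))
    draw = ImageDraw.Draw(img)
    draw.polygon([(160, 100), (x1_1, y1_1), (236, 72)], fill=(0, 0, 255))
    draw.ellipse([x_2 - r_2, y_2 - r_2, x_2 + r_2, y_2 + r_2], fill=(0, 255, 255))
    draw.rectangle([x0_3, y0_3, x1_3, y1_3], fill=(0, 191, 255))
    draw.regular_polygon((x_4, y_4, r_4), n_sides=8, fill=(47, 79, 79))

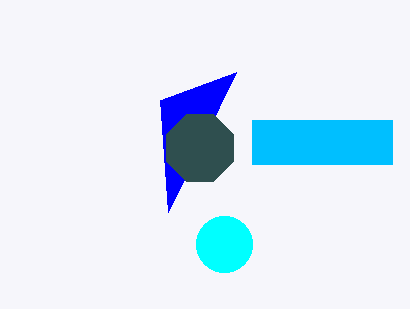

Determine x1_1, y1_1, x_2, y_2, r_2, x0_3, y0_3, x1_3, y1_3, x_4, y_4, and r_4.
x1_1 = 168, y1_1 = 212, x_2 = 224, y_2 = 244, r_2 = 28, x0_3 = 252, y0_3 = 120, x1_3 = 392, y1_3 = 164, x_4 = 200, y_4 = 148, r_4 = 36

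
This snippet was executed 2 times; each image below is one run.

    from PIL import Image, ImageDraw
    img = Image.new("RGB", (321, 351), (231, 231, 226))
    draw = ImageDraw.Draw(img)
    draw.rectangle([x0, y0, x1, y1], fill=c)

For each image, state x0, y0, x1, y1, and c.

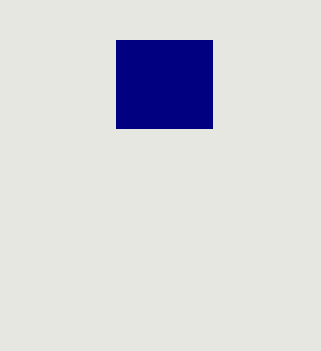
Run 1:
x0 = 116, y0 = 40, x1 = 212, y1 = 128, c = 'navy'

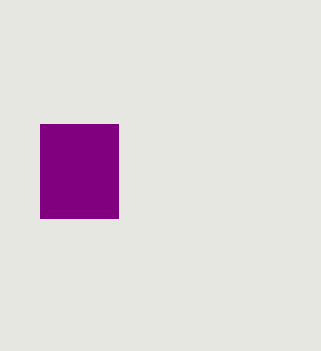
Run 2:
x0 = 40, y0 = 124, x1 = 118, y1 = 218, c = 'purple'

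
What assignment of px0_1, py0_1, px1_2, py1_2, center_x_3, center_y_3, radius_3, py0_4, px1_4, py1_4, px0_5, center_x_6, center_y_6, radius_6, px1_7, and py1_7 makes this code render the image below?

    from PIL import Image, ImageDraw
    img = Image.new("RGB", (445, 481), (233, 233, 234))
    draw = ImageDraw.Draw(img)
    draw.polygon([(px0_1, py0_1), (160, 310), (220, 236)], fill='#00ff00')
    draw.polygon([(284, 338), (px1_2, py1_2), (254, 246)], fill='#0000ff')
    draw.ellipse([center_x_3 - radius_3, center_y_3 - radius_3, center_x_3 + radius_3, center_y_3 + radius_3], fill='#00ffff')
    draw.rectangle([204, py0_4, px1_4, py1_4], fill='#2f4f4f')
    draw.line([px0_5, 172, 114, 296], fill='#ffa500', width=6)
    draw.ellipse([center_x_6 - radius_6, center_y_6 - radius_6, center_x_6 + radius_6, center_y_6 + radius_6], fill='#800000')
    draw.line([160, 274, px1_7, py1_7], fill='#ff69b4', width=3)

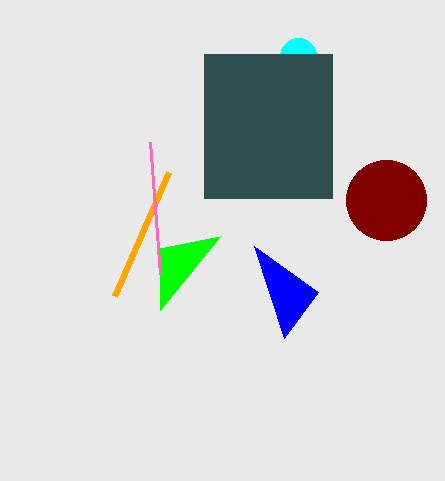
px0_1 = 160, py0_1 = 248, px1_2 = 318, py1_2 = 292, center_x_3 = 298, center_y_3 = 56, radius_3 = 18, py0_4 = 54, px1_4 = 332, py1_4 = 198, px0_5 = 168, center_x_6 = 386, center_y_6 = 200, radius_6 = 40, px1_7 = 150, py1_7 = 142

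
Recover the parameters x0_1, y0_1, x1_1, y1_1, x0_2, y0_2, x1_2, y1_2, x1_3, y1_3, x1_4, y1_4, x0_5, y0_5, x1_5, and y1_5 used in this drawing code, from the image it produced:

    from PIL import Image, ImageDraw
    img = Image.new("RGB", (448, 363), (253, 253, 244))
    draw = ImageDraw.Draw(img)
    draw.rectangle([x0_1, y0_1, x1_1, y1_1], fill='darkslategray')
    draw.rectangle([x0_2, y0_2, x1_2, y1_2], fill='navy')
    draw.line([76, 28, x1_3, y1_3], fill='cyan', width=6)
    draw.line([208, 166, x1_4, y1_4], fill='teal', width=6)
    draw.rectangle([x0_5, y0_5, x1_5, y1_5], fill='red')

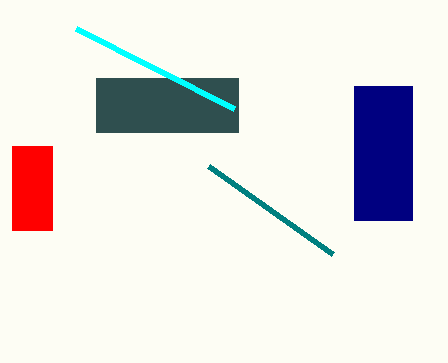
x0_1 = 96, y0_1 = 78, x1_1 = 238, y1_1 = 132, x0_2 = 354, y0_2 = 86, x1_2 = 412, y1_2 = 220, x1_3 = 234, y1_3 = 108, x1_4 = 332, y1_4 = 254, x0_5 = 12, y0_5 = 146, x1_5 = 52, y1_5 = 230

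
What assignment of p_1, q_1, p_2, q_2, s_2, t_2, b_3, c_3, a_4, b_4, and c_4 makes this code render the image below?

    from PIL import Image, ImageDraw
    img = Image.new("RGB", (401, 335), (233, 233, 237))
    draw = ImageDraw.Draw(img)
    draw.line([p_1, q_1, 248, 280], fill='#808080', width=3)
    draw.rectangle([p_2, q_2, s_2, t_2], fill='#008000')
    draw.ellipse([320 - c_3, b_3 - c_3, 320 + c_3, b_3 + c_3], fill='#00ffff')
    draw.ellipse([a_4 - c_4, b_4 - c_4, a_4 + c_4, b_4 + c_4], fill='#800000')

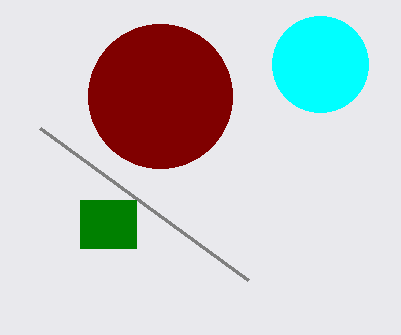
p_1 = 40
q_1 = 128
p_2 = 80
q_2 = 200
s_2 = 136
t_2 = 248
b_3 = 64
c_3 = 48
a_4 = 160
b_4 = 96
c_4 = 72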